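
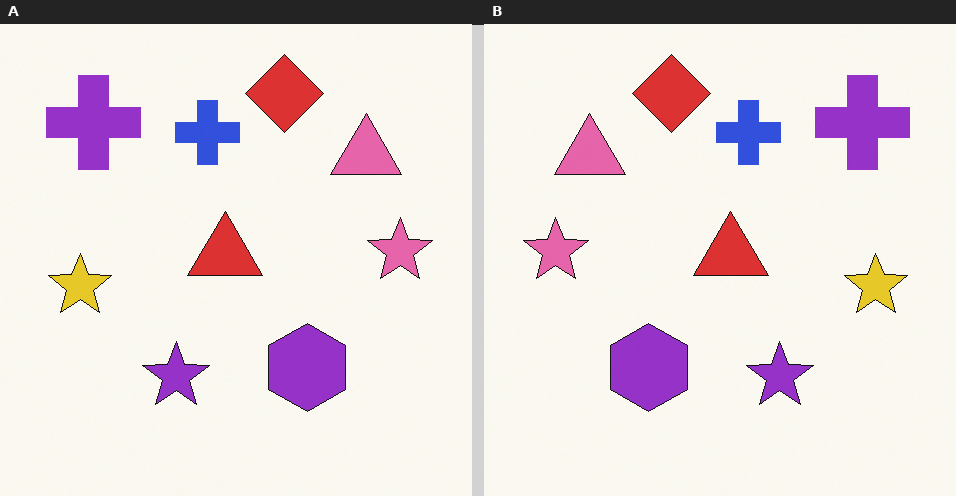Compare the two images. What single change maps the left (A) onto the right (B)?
It was flipped horizontally (left ↔ right).

The pink star is in the right of the left (A) image and the left of the right (B) — shapes on opposite sides of the vertical midline have swapped in a mirror flip.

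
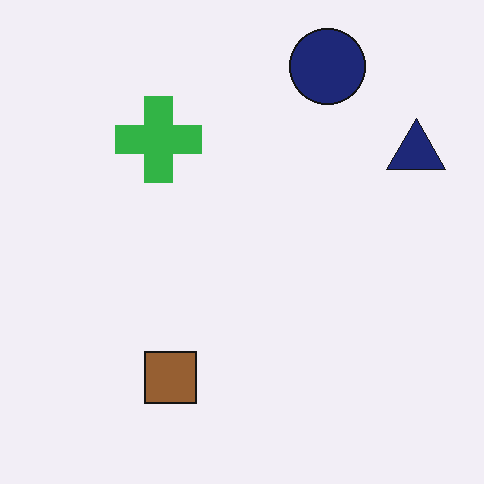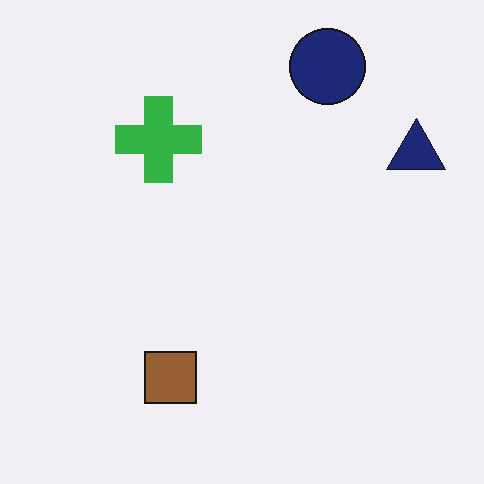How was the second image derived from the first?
The second image is the first JPEG-compressed with visible artifacts.

Blocky 8×8 compression artifacts appear around shape edges and the flat background shows ringing — characteristic JPEG degradation.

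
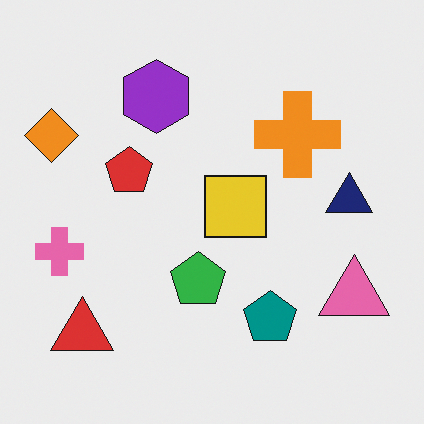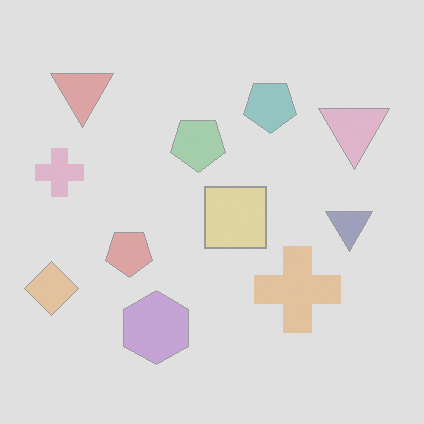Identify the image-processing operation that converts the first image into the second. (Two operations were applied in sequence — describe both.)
The image was flipped vertically (top ↔ bottom), then washed out (contrast reduced).

The red triangle is in the bottom-left of the first image and the top-left of the second — shapes on opposite sides of the horizontal midline have swapped in a mirror flip. Tones are pushed toward mid-grey across the whole image — a global contrast change.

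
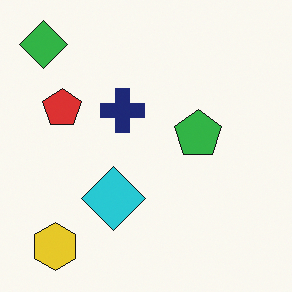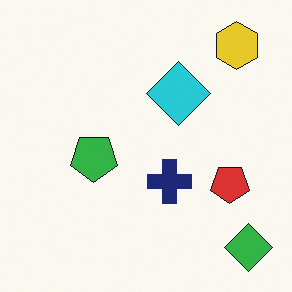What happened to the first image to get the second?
Rotated 180°.

The green diamond sits in the top-left of the first image and the bottom-right of the second — consistent with a whole-image 180° rotation.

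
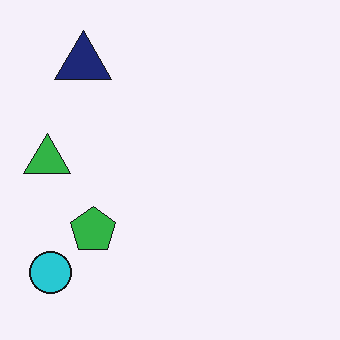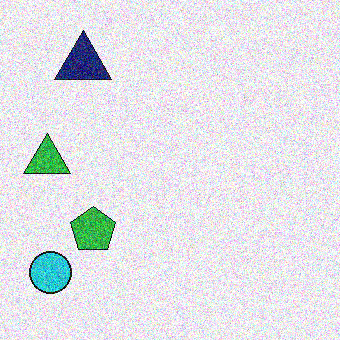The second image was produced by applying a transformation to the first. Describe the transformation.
It was degraded with strong gaussian noise.

Random speckle covers the whole image, including the flat background.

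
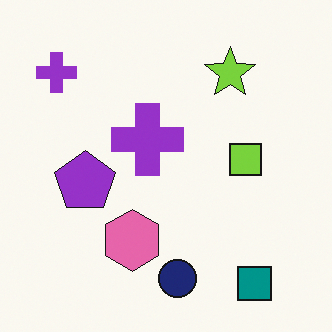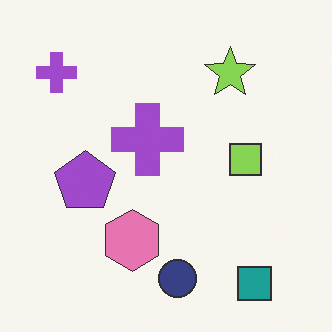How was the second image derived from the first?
It was given slightly reduced contrast.

Tones are pushed toward mid-grey across the whole image — a global contrast change.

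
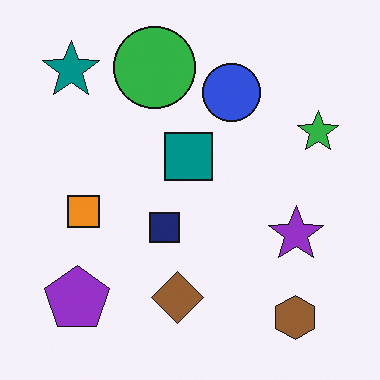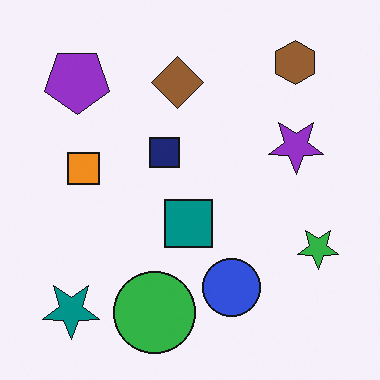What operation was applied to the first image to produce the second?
Flipped vertically (top ↔ bottom).

The brown hexagon is in the bottom-right of the first image and the top-right of the second — shapes on opposite sides of the horizontal midline have swapped in a mirror flip.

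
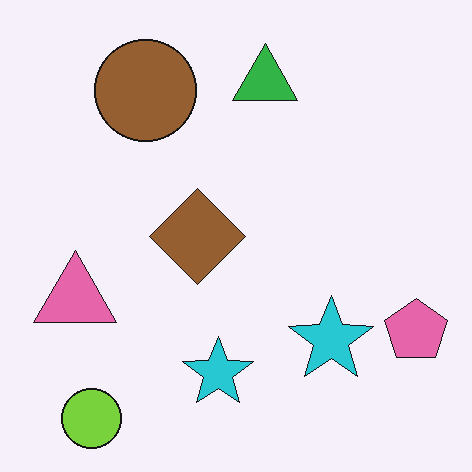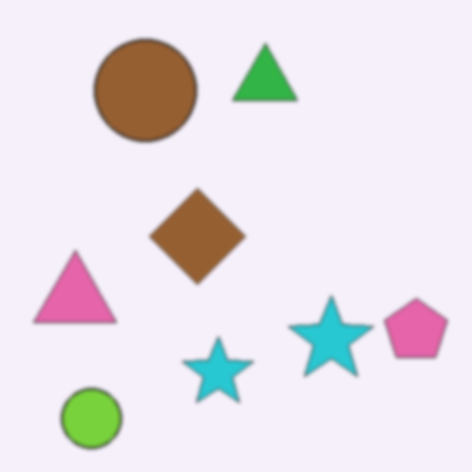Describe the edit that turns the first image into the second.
It was slightly softened.

Shape edges and outlines are uniformly softened across the whole image.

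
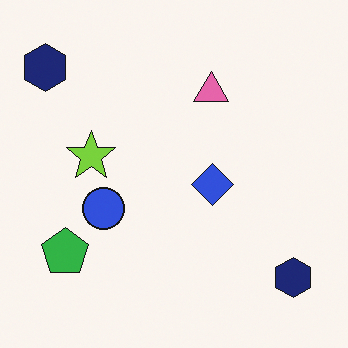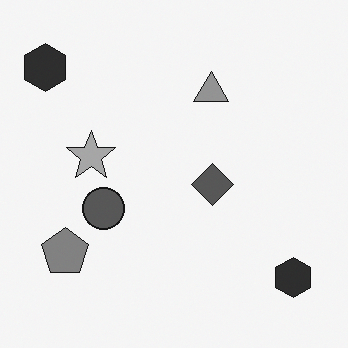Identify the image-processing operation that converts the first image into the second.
Converted to grayscale.

All color is removed — every shape is now a shade of grey.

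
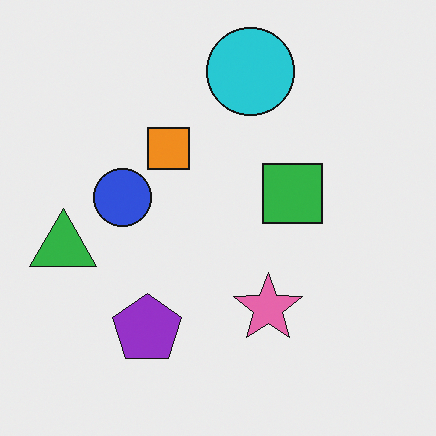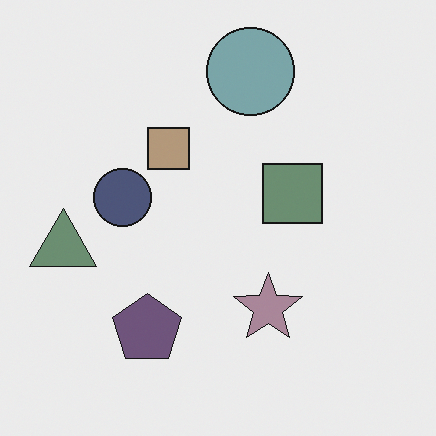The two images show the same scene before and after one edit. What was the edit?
It was heavily desaturated.

All colors are more muted and greyish — a global saturation change.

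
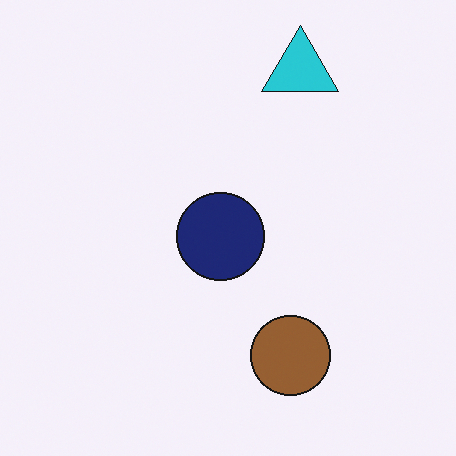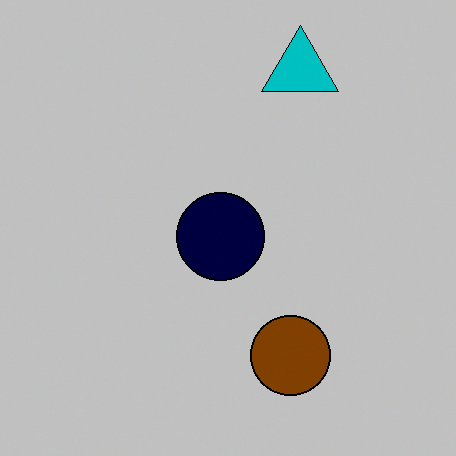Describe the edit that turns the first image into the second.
This is the original image heavily posterized to just a handful of flat colors.

Each flat color has snapped to a coarser quantized level — most visibly, the near-white background has dropped to a flat grey.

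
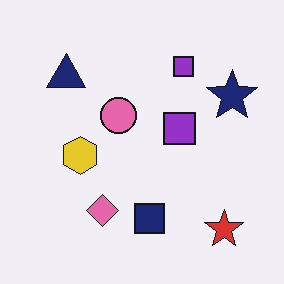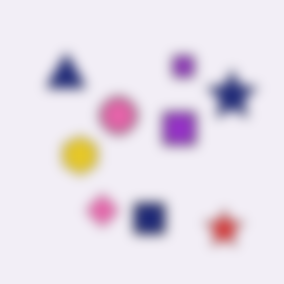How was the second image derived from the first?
It was strongly gaussian-blurred.

Shape edges and outlines are uniformly softened across the whole image.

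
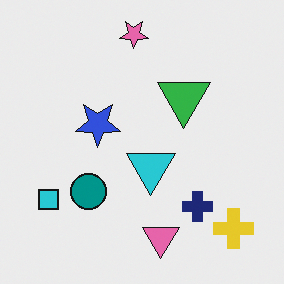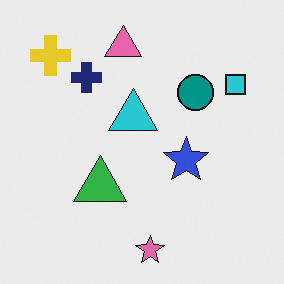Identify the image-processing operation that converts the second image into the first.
The image was rotated 180°.

The yellow cross sits in the top-left of the second image and the bottom-right of the first — consistent with a whole-image 180° rotation.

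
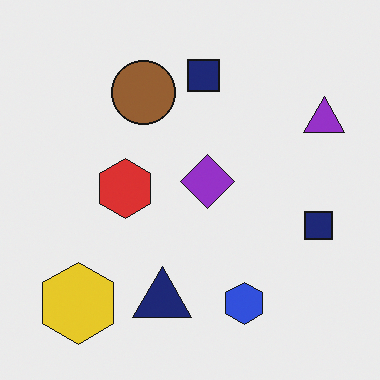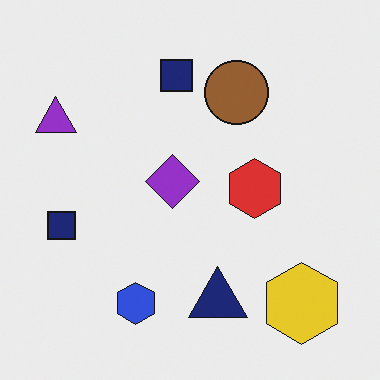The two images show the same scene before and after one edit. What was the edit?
The image was flipped horizontally (left ↔ right).

The purple triangle is in the top-right of the first image and the top-left of the second — shapes on opposite sides of the vertical midline have swapped in a mirror flip.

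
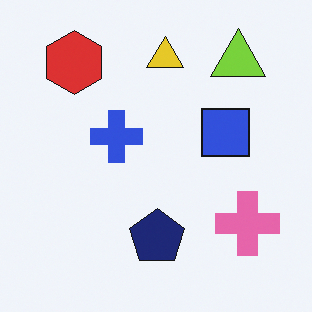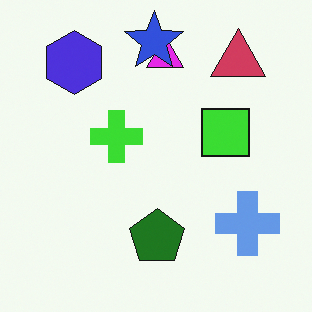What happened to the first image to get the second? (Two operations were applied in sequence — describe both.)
The image was hue-shifted by a large amount, then overlaid with an additional blue star.

Every shape's color has rotated by the same amount around the hue wheel — a uniform hue shift. A blue star appears in the second image that is absent from the first.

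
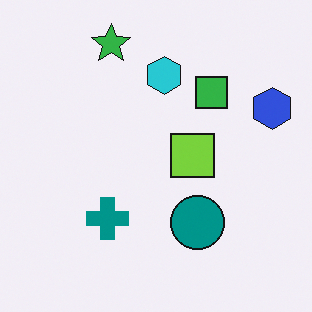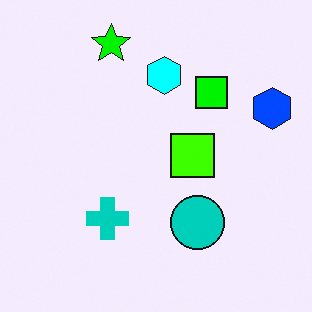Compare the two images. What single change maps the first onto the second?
Made much more vivid (saturation change).

All colors are more vivid — a global saturation change.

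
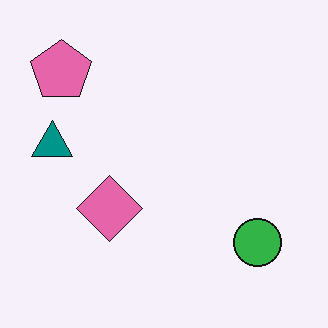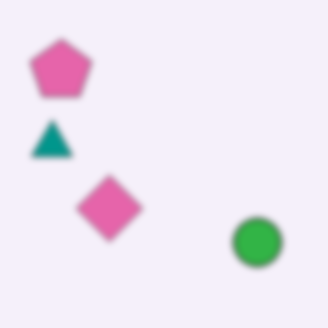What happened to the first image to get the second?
Noticeably gaussian-blurred.

Shape edges and outlines are uniformly softened across the whole image.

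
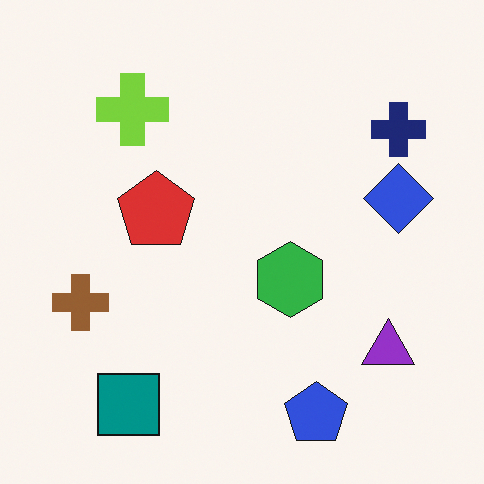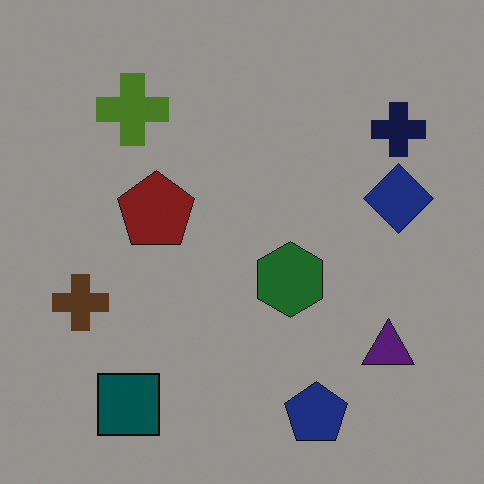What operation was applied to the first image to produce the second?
The transformation is: noticeably darkened.

Every pixel — background and shapes alike — is uniformly darkened.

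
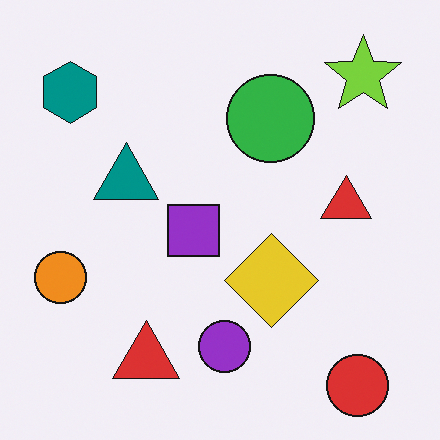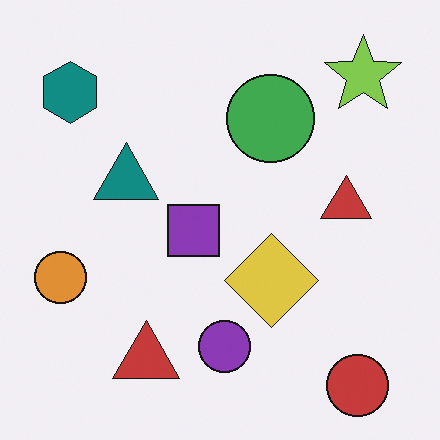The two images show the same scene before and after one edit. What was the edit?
The transformation is: slightly desaturated.

All colors are more muted and greyish — a global saturation change.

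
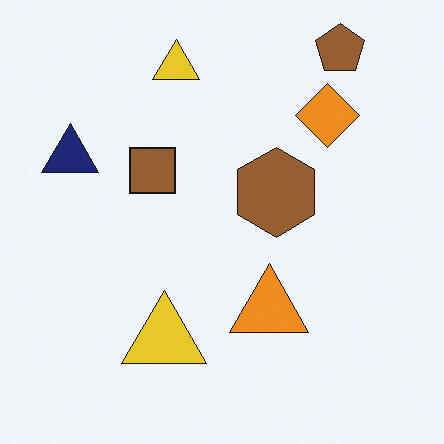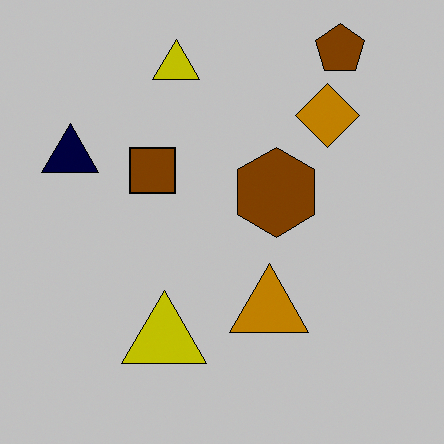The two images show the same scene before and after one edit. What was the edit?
The image was heavily posterized to just a handful of flat colors.

Each flat color has snapped to a coarser quantized level — most visibly, the near-white background has dropped to a flat grey.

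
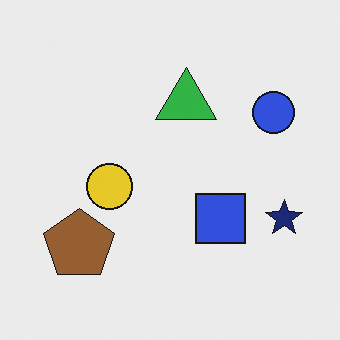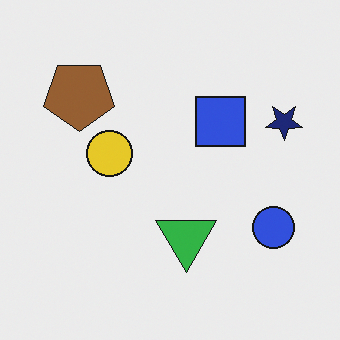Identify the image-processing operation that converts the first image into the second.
The image was flipped vertically (top ↔ bottom).

The brown pentagon is in the bottom-left of the first image and the top-left of the second — shapes on opposite sides of the horizontal midline have swapped in a mirror flip.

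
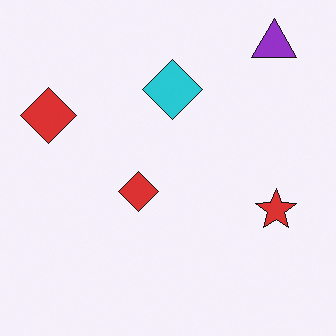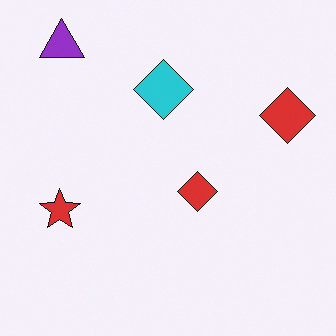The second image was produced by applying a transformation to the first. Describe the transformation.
The second image is the first flipped horizontally (left ↔ right).

The red star is in the right of the first image and the left of the second — shapes on opposite sides of the vertical midline have swapped in a mirror flip.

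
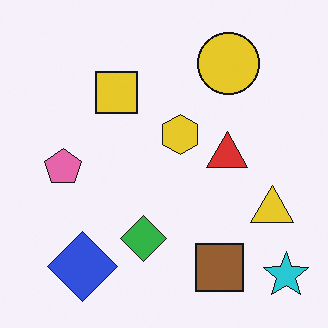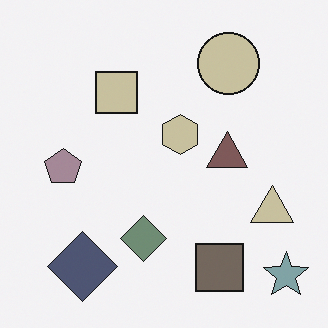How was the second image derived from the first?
The transformation is: heavily desaturated.

All colors are more muted and greyish — a global saturation change.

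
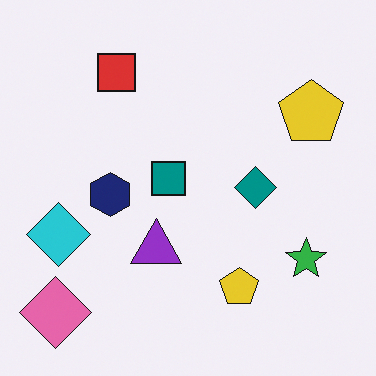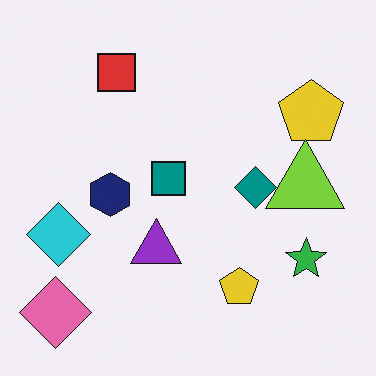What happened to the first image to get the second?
This is the original image overlaid with an additional lime triangle.

A lime triangle appears in the second image that is absent from the first.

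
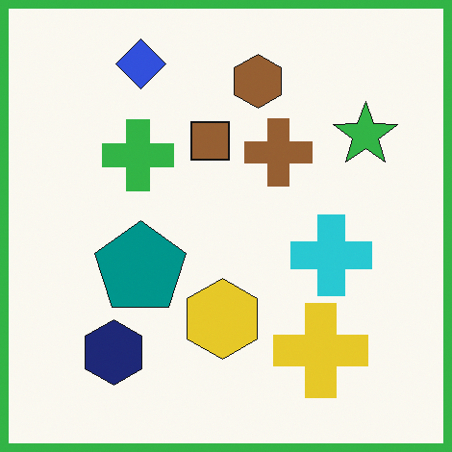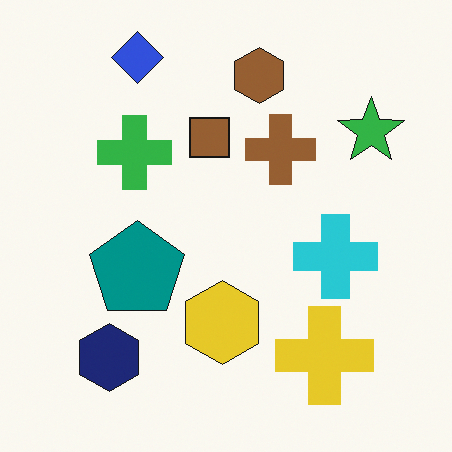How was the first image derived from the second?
It was framed with a green border.

A solid green frame runs around the edge of the first image, with the content slightly shrunk inside it.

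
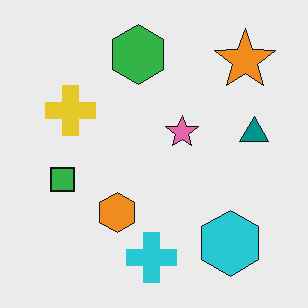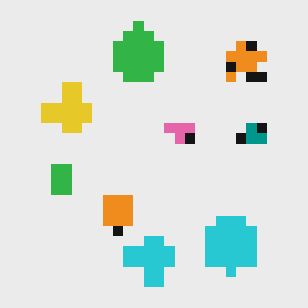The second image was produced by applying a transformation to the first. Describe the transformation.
It was coarsely pixelated.

Shapes are reduced to large square blocks; fine edges and outlines are lost — a downscale-then-upscale (mosaic) effect.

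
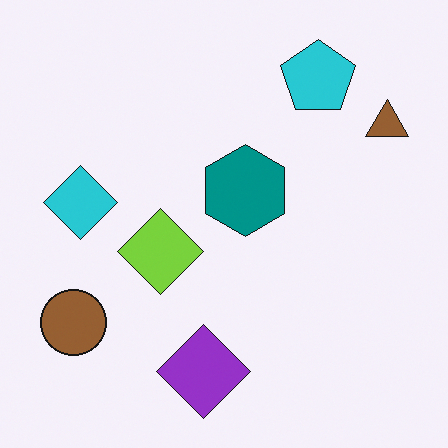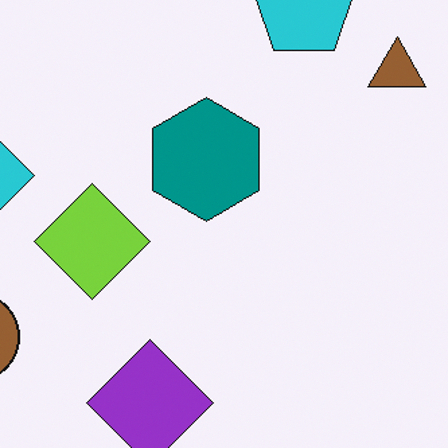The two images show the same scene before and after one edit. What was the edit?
Cropped to a modestly smaller region and rescaled.

The visible shapes are larger and the field of view is narrower; shapes near the original edges may be partly or wholly outside the frame — a crop-and-rescale.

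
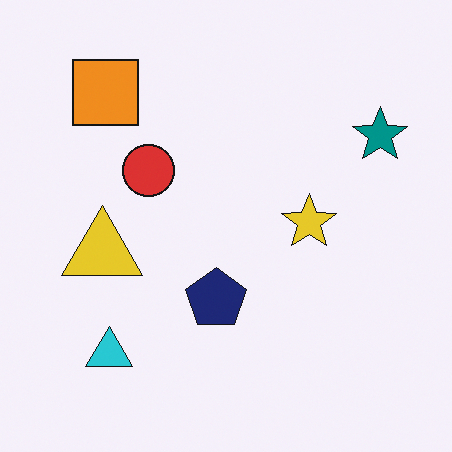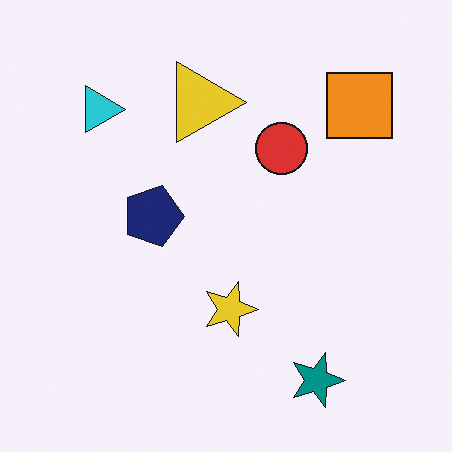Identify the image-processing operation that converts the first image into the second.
The transformation is: rotated 90° clockwise.

The orange square sits in the top-left of the first image and the top-right of the second — consistent with a whole-image 90° clockwise rotation.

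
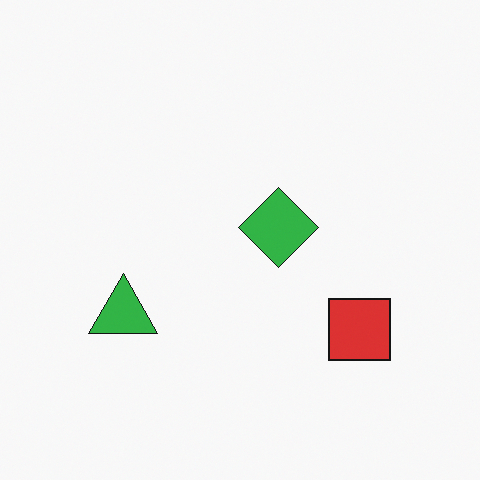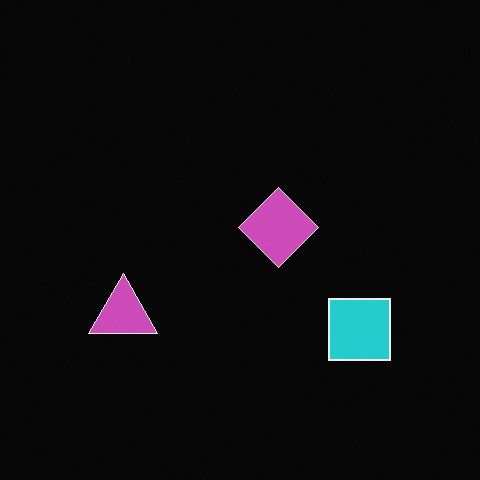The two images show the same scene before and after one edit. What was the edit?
This is the original image color-inverted (negative).

The light background has become dark and every shape's color is its complement — a photographic negative.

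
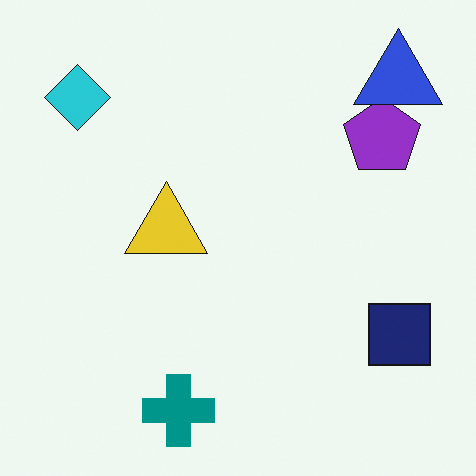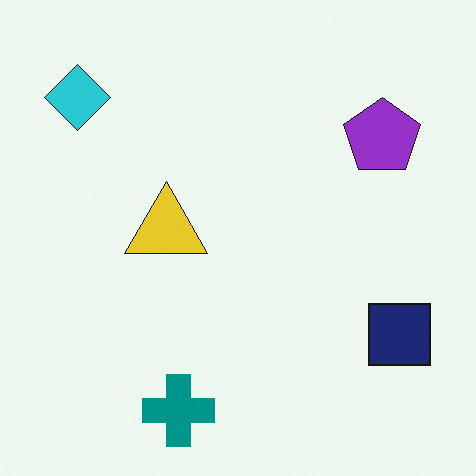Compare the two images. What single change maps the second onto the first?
The image was overlaid with an additional blue triangle.

A blue triangle appears in the first image that is absent from the second.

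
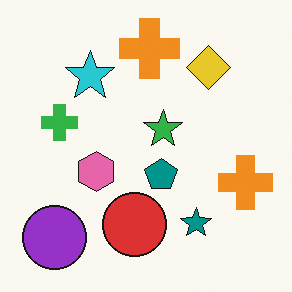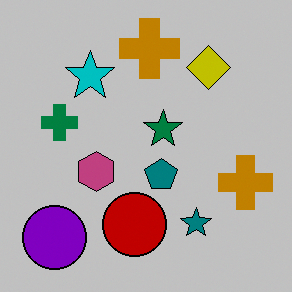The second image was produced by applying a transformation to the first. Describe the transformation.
It was heavily posterized to just a handful of flat colors.

Each flat color has snapped to a coarser quantized level — most visibly, the near-white background has dropped to a flat grey.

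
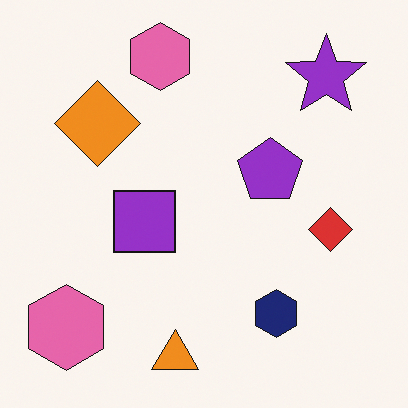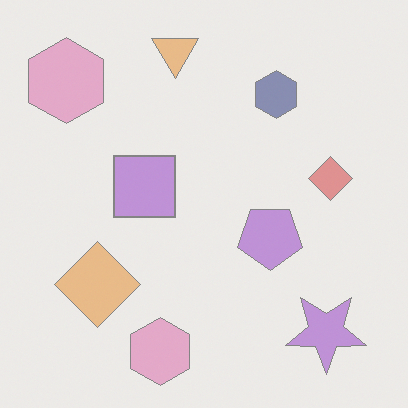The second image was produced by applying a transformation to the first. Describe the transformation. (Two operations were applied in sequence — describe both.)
Flipped vertically (top ↔ bottom), then given much lower contrast.

The orange triangle is in the bottom of the first image and the top of the second — shapes on opposite sides of the horizontal midline have swapped in a mirror flip. Tones are pushed toward mid-grey across the whole image — a global contrast change.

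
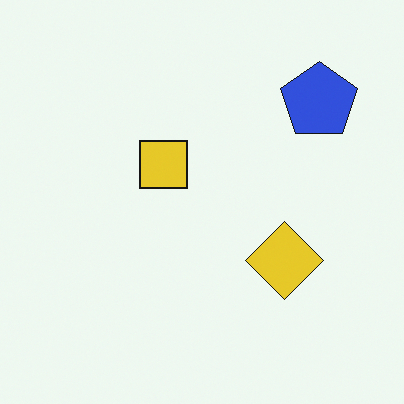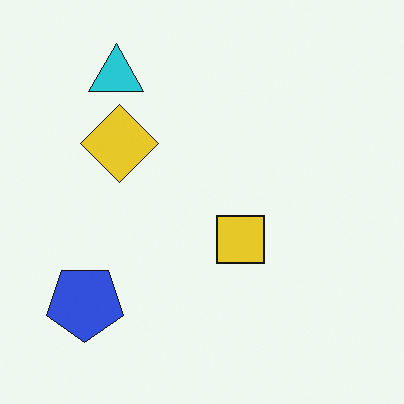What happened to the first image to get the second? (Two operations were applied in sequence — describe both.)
It was rotated 180°, then overlaid with an additional cyan triangle.

The blue pentagon sits in the top-right of the first image and the bottom-left of the second — consistent with a whole-image 180° rotation. A cyan triangle appears in the second image that is absent from the first.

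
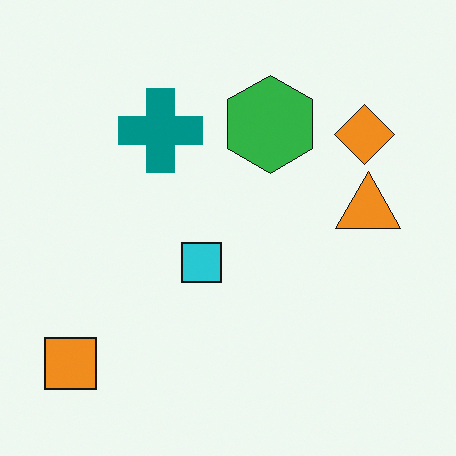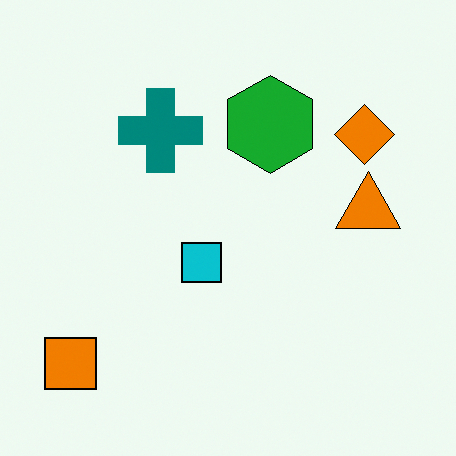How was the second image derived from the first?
The second image is the first given slightly increased contrast.

Tones are pushed away from mid-grey across the whole image — a global contrast change.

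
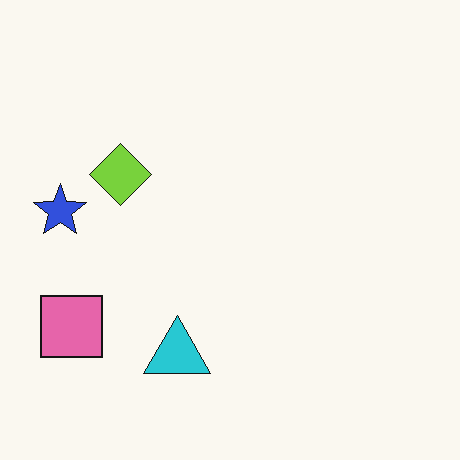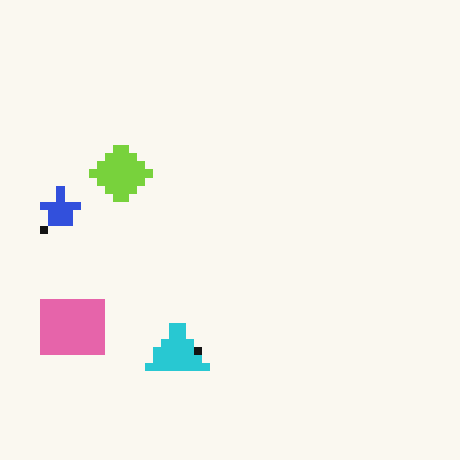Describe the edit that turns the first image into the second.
The image was moderately pixelated.

Shapes are reduced to large square blocks; fine edges and outlines are lost — a downscale-then-upscale (mosaic) effect.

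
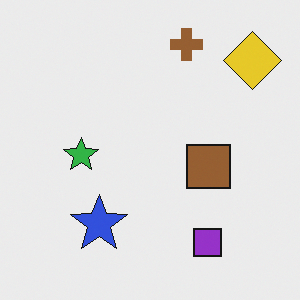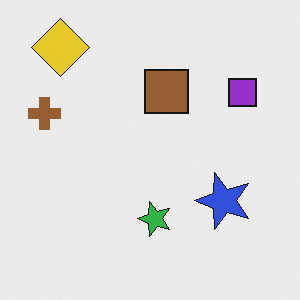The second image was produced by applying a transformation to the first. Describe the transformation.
This is the original image rotated 90° counter-clockwise.

The yellow diamond sits in the top-right of the first image and the top-left of the second — consistent with a whole-image 90° counter-clockwise rotation.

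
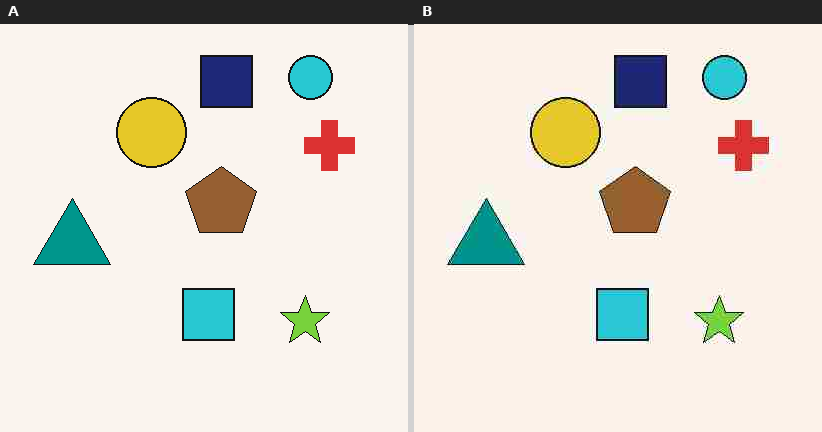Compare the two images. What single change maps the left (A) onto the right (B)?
It was degraded with heavy JPEG compression.

Blocky 8×8 compression artifacts appear around shape edges and the flat background shows ringing — characteristic JPEG degradation.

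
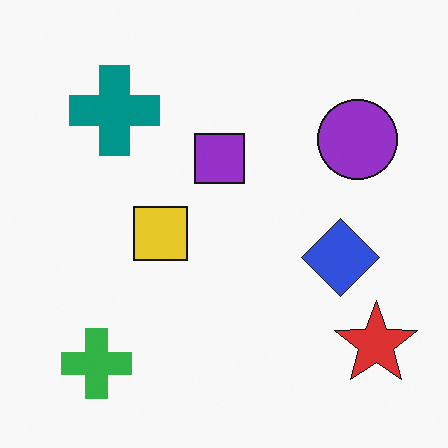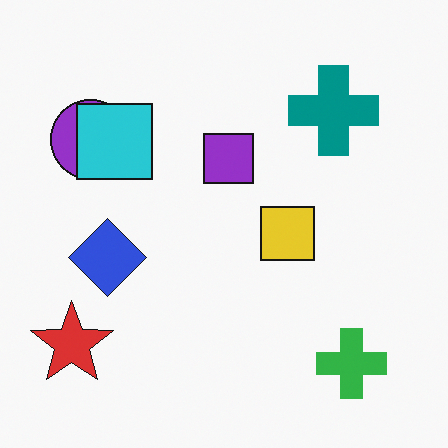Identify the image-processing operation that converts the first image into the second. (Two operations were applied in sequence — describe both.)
Flipped horizontally (left ↔ right), then overlaid with an additional cyan square.

The red star is in the bottom-right of the first image and the bottom-left of the second — shapes on opposite sides of the vertical midline have swapped in a mirror flip. A cyan square appears in the second image that is absent from the first.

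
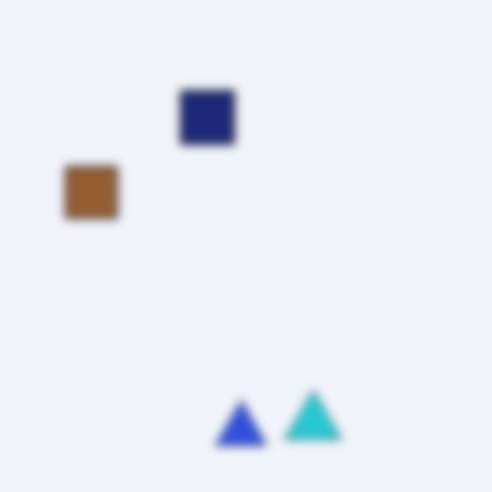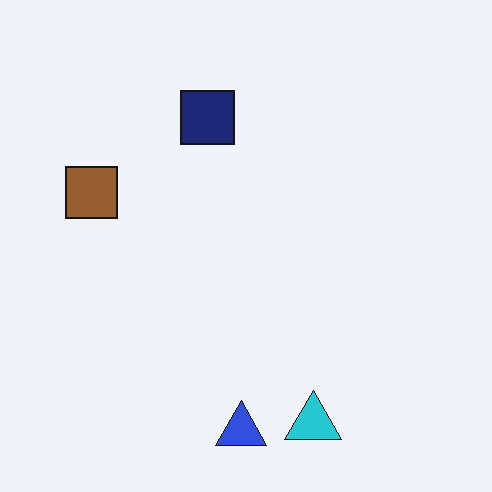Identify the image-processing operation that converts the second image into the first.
This is the original image noticeably gaussian-blurred.

Shape edges and outlines are uniformly softened across the whole image.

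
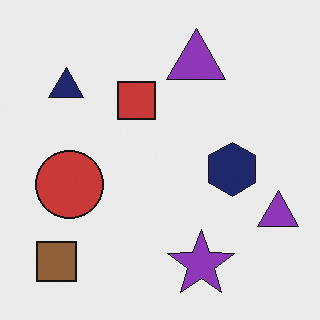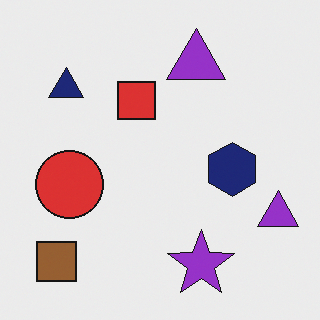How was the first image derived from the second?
This is the original image slightly desaturated.

All colors are more muted and greyish — a global saturation change.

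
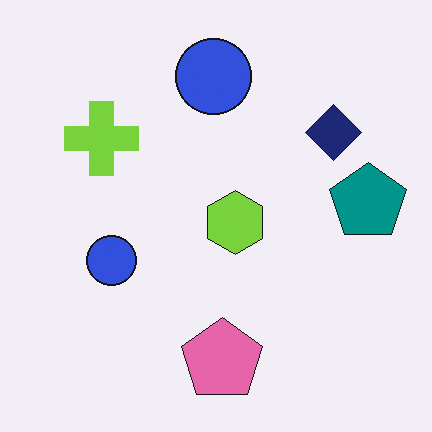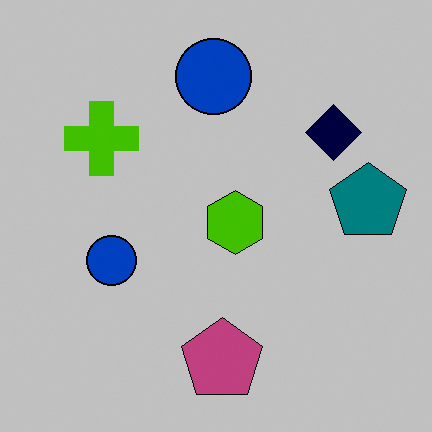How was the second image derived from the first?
The transformation is: heavily posterized to just a handful of flat colors.

Each flat color has snapped to a coarser quantized level — most visibly, the near-white background has dropped to a flat grey.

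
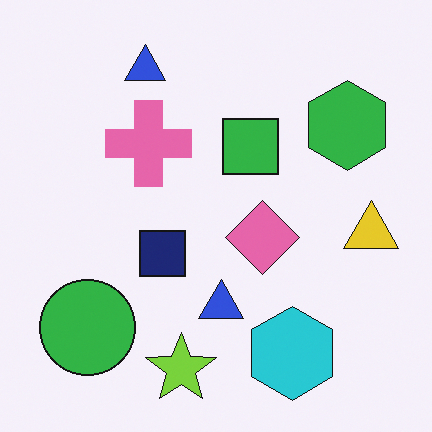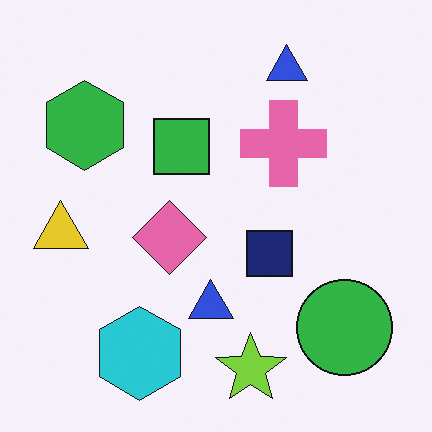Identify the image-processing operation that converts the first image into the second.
Flipped horizontally (left ↔ right).

The yellow triangle is in the right of the first image and the left of the second — shapes on opposite sides of the vertical midline have swapped in a mirror flip.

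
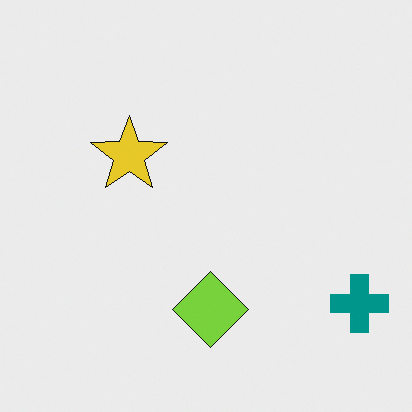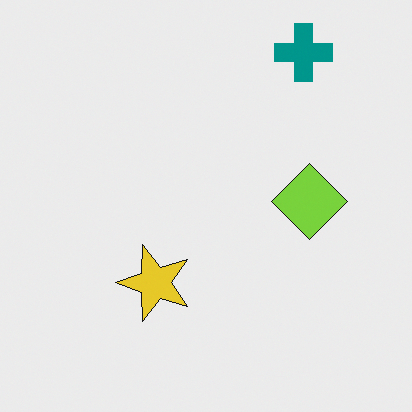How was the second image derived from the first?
The transformation is: rotated 90° counter-clockwise.

The teal cross sits in the bottom-right of the first image and the top-right of the second — consistent with a whole-image 90° counter-clockwise rotation.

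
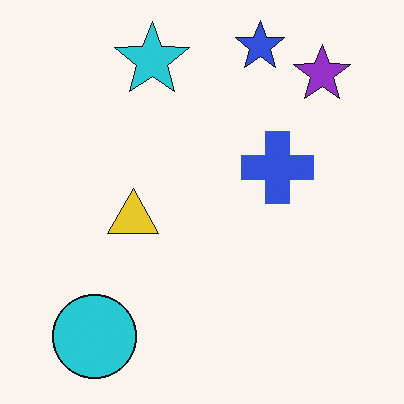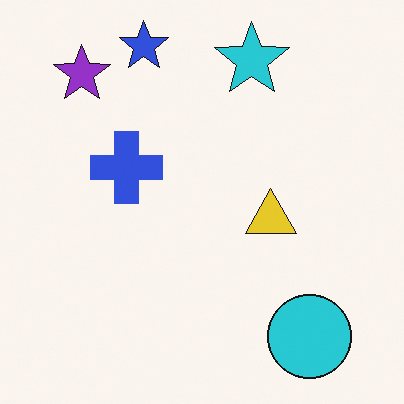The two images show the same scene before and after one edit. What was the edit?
This is the original image flipped horizontally (left ↔ right).

The purple star is in the top-right of the first image and the top-left of the second — shapes on opposite sides of the vertical midline have swapped in a mirror flip.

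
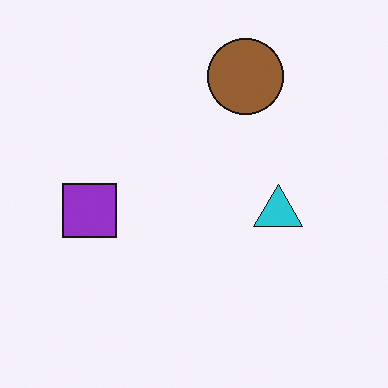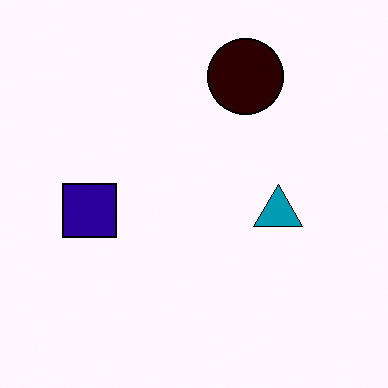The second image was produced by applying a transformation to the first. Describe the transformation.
This is the original image boosted in contrast.

Tones are pushed away from mid-grey across the whole image — a global contrast change.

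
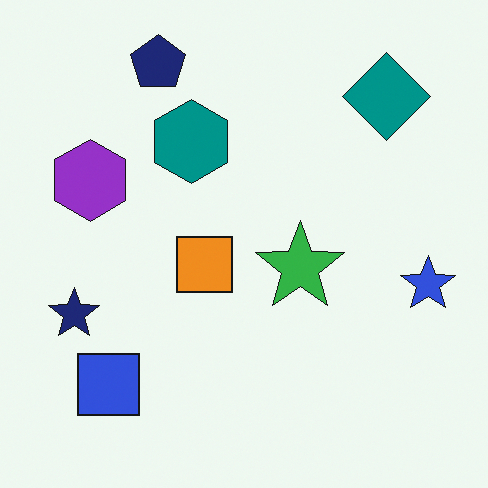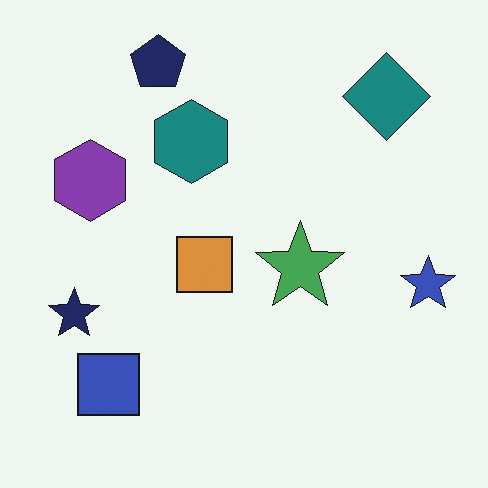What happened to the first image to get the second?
The image was slightly desaturated.

All colors are more muted and greyish — a global saturation change.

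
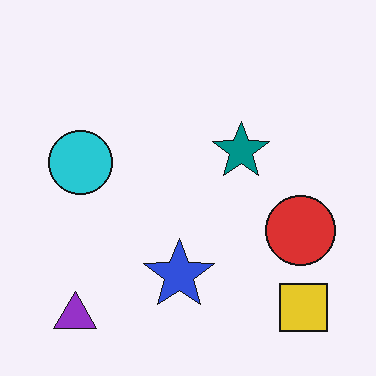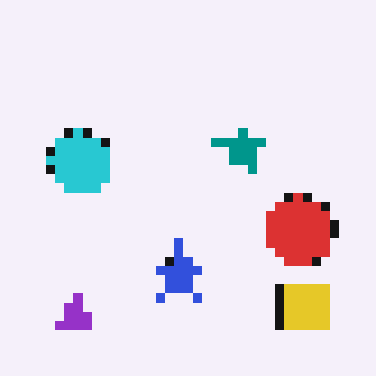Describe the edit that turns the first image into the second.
The second image is the first coarsely pixelated.

Shapes are reduced to large square blocks; fine edges and outlines are lost — a downscale-then-upscale (mosaic) effect.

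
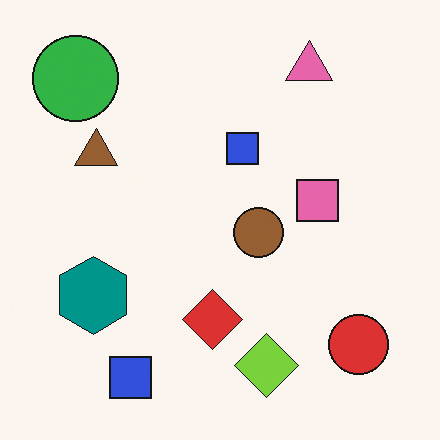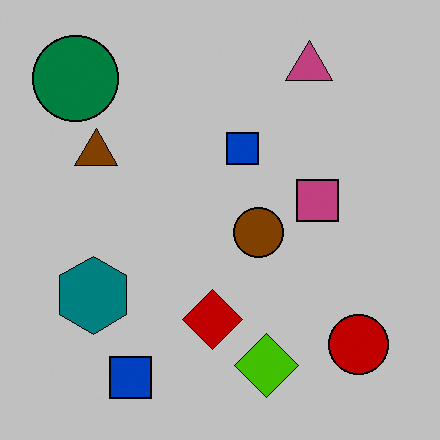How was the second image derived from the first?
It was heavily posterized to just a handful of flat colors.

Each flat color has snapped to a coarser quantized level — most visibly, the near-white background has dropped to a flat grey.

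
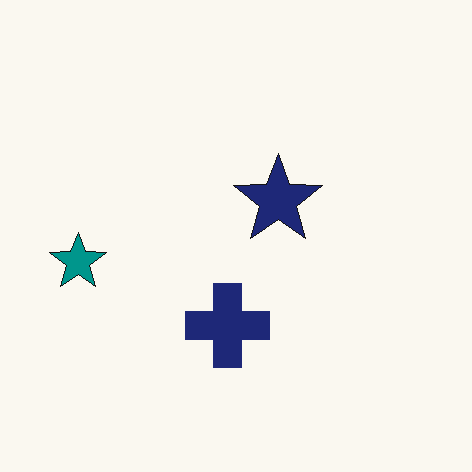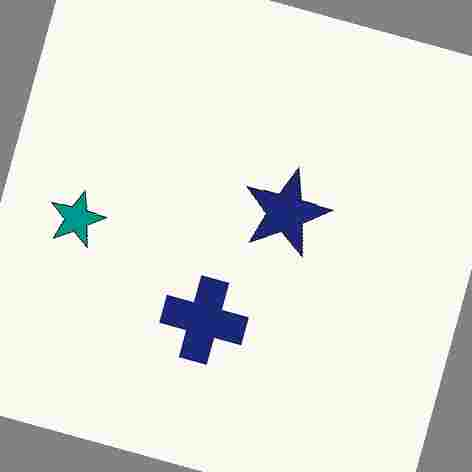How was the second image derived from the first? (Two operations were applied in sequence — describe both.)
Rotated clockwise by a moderate amount, then heavily JPEG-compressed with obvious blocking artifacts.

Every shape is tilted by the same angle and the image corners show triangular fill wedges — a whole-image rotation by a non-right angle. Blocky 8×8 compression artifacts appear around shape edges and the flat background shows ringing — characteristic JPEG degradation.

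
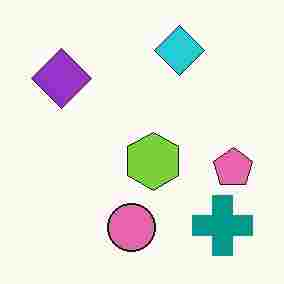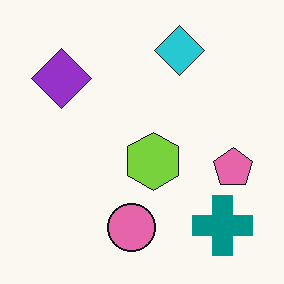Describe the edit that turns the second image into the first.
It was heavily JPEG-compressed with obvious blocking artifacts.

Blocky 8×8 compression artifacts appear around shape edges and the flat background shows ringing — characteristic JPEG degradation.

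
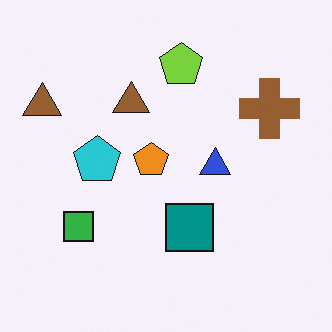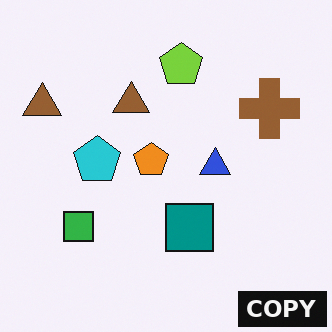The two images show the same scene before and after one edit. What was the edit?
This is the original image watermarked with the text "COPY" in the lower-right corner.

A dark label reading "COPY" appears in the lower-right corner.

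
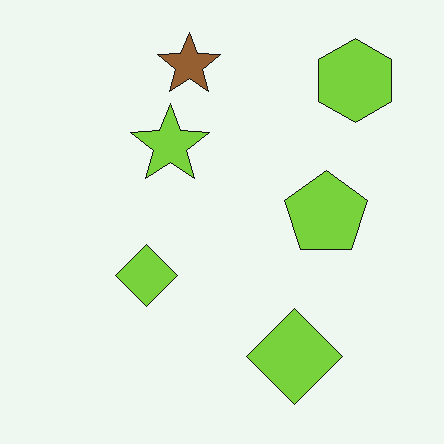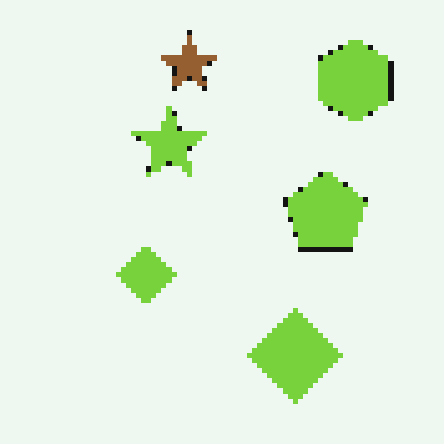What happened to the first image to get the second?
The second image is the first lightly pixelated (a mild mosaic effect).

Shapes are reduced to large square blocks; fine edges and outlines are lost — a downscale-then-upscale (mosaic) effect.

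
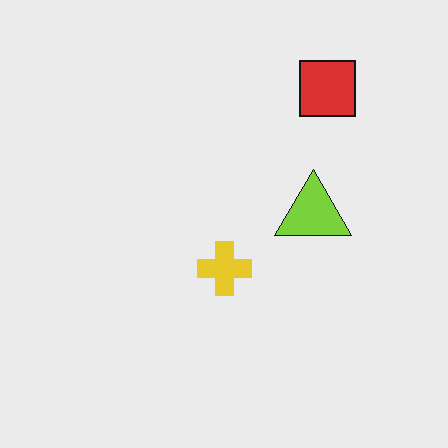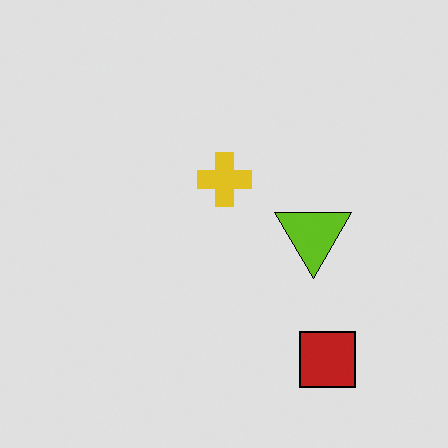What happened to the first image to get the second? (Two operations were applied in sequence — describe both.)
Flipped vertically (top ↔ bottom), then moderately posterized.

The red square is in the top-right of the first image and the bottom-right of the second — shapes on opposite sides of the horizontal midline have swapped in a mirror flip. Each flat color has snapped to a coarser quantized level — most visibly, the near-white background has dropped to a flat grey.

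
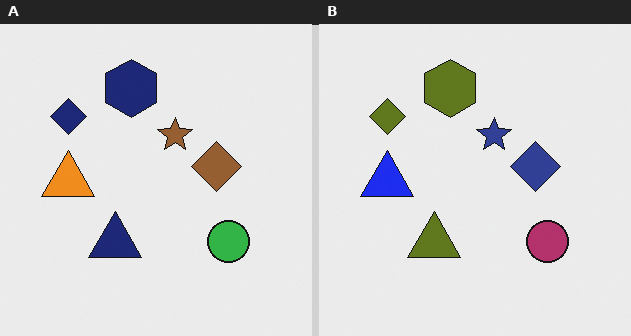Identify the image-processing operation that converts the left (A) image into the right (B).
The right (B) image is the left (A) hue-shifted through roughly half the color wheel.

Every shape's color has rotated by the same amount around the hue wheel — a uniform hue shift.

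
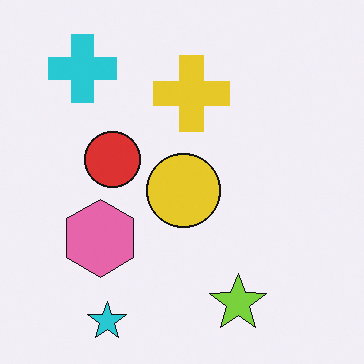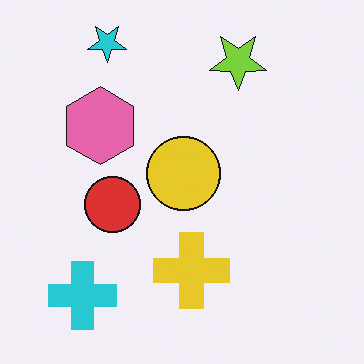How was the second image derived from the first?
The image was flipped vertically (top ↔ bottom).

The cyan star is in the bottom-left of the first image and the top-left of the second — shapes on opposite sides of the horizontal midline have swapped in a mirror flip.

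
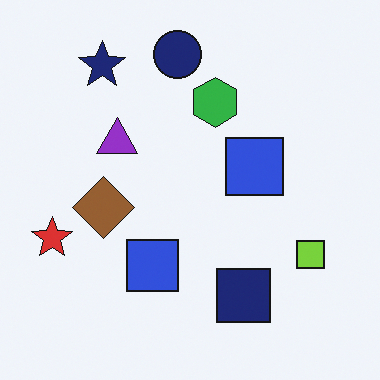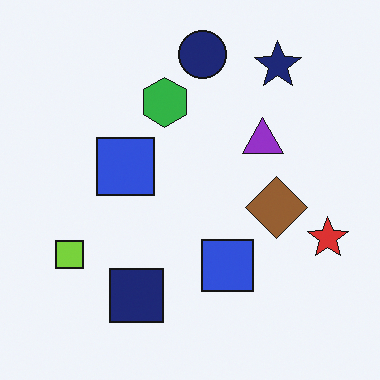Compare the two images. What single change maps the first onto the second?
This is the original image flipped horizontally (left ↔ right).

The red star is in the left of the first image and the right of the second — shapes on opposite sides of the vertical midline have swapped in a mirror flip.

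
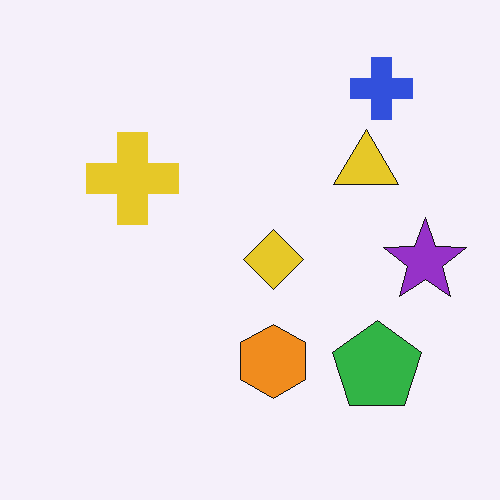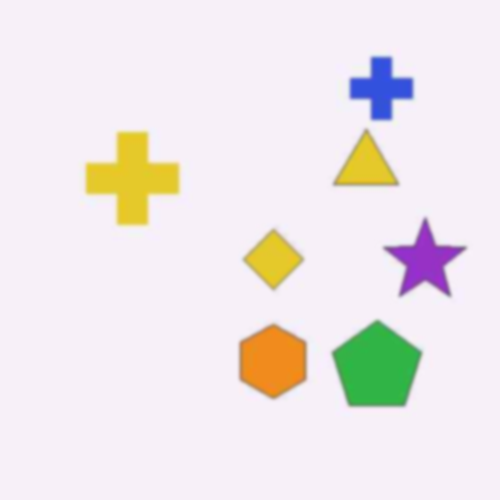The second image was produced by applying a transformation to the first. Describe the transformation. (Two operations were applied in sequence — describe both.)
The second image is the first given moderate JPEG compression, then lightly blurred.

Blocky 8×8 compression artifacts appear around shape edges and the flat background shows ringing — characteristic JPEG degradation. Shape edges and outlines are uniformly softened across the whole image.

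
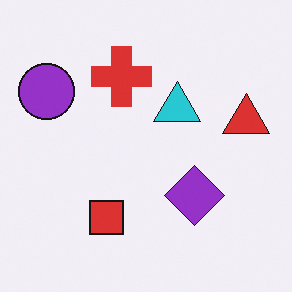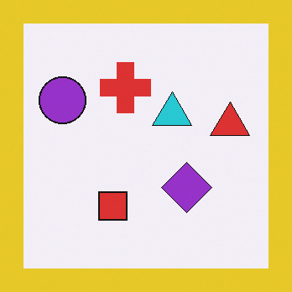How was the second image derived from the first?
The transformation is: framed with a yellow border.

A solid yellow frame runs around the edge of the second image, with the content slightly shrunk inside it.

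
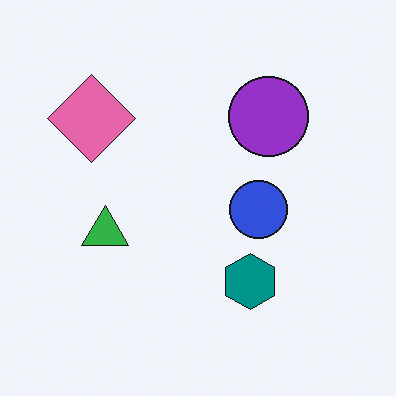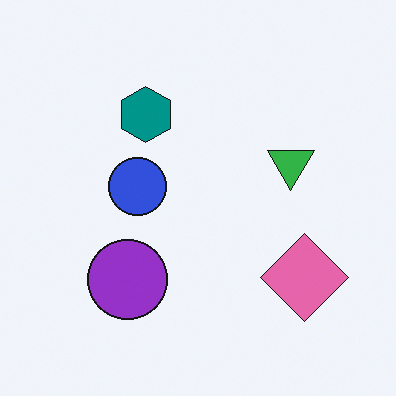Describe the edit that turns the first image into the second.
The image was rotated 180°.

The pink diamond sits in the top-left of the first image and the bottom-right of the second — consistent with a whole-image 180° rotation.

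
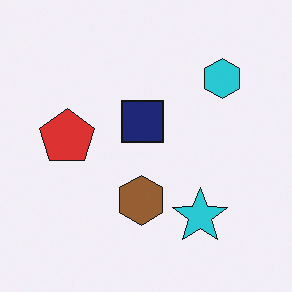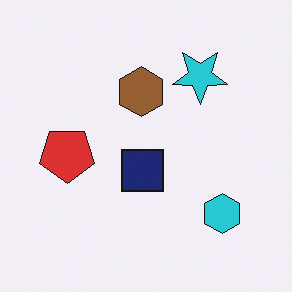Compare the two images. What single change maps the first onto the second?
It was flipped vertically (top ↔ bottom).

The cyan star is in the bottom-right of the first image and the top-right of the second — shapes on opposite sides of the horizontal midline have swapped in a mirror flip.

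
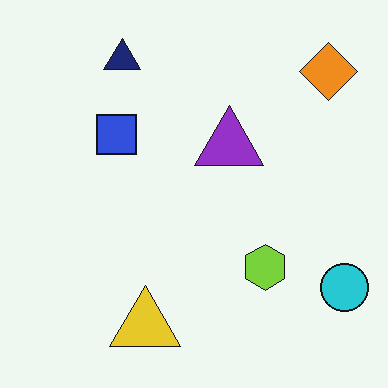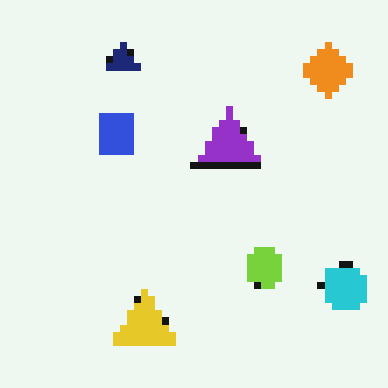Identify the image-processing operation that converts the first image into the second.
It was moderately pixelated.

Shapes are reduced to large square blocks; fine edges and outlines are lost — a downscale-then-upscale (mosaic) effect.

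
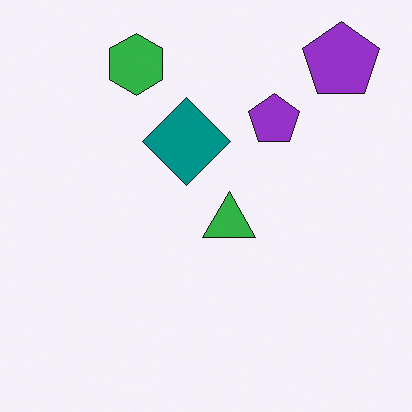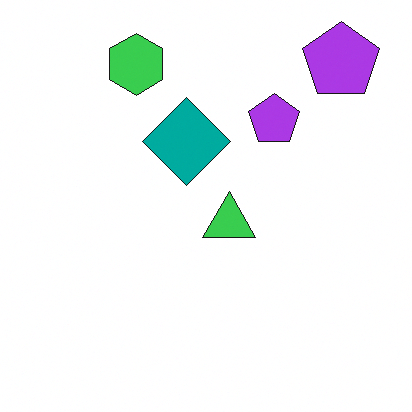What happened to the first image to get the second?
Slightly brightened.

Every pixel — background and shapes alike — is uniformly brightened.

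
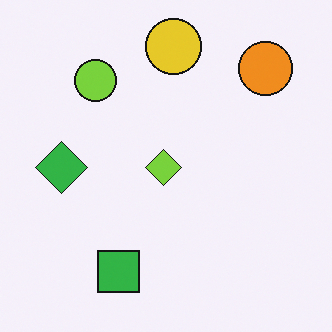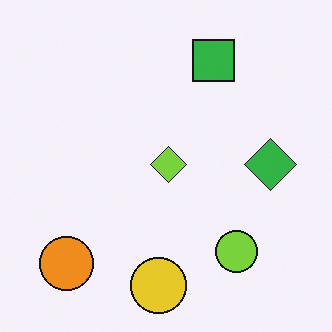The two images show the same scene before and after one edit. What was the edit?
This is the original image rotated 180°.

The orange circle sits in the top-right of the first image and the bottom-left of the second — consistent with a whole-image 180° rotation.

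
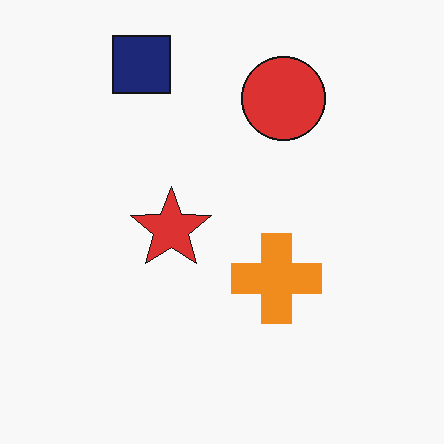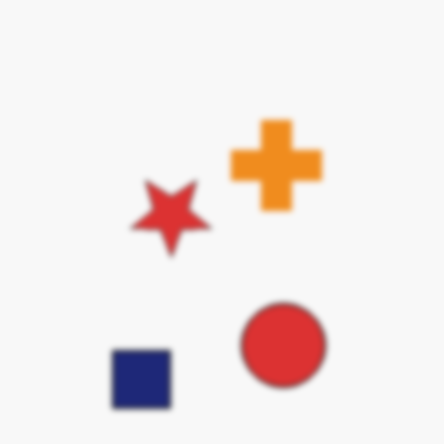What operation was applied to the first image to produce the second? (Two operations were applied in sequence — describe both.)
Flipped vertically (top ↔ bottom), then noticeably gaussian-blurred.

The navy square is in the top-left of the first image and the bottom-left of the second — shapes on opposite sides of the horizontal midline have swapped in a mirror flip. Shape edges and outlines are uniformly softened across the whole image.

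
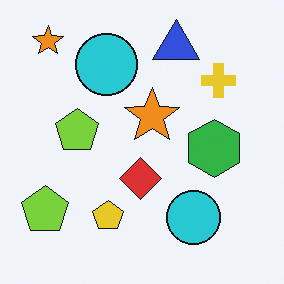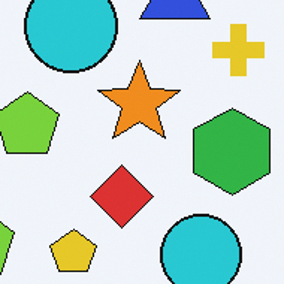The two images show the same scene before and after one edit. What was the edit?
This is the original image cropped slightly and scaled back up.

The visible shapes are larger and the field of view is narrower; shapes near the original edges may be partly or wholly outside the frame — a crop-and-rescale.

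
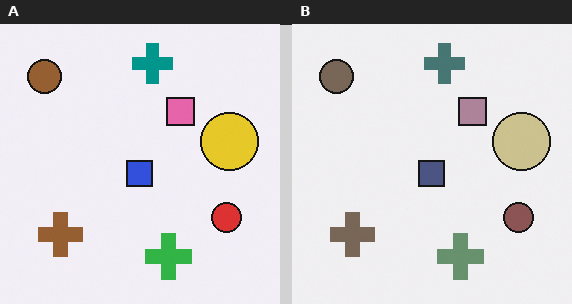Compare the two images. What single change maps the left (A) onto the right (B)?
The image was heavily desaturated.

All colors are more muted and greyish — a global saturation change.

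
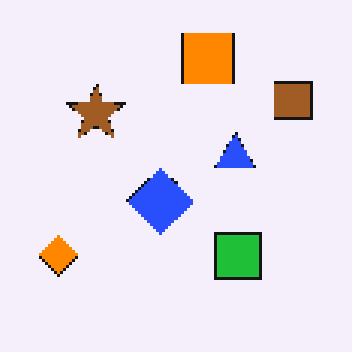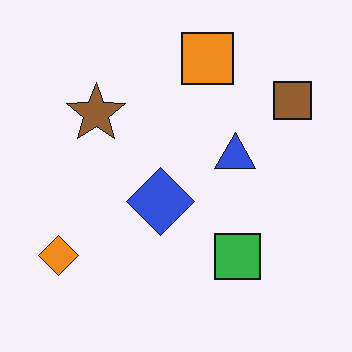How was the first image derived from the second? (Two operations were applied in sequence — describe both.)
The transformation is: slightly oversaturated, then lightly pixelated (a mild mosaic effect).

All colors are more vivid — a global saturation change. Shapes are reduced to large square blocks; fine edges and outlines are lost — a downscale-then-upscale (mosaic) effect.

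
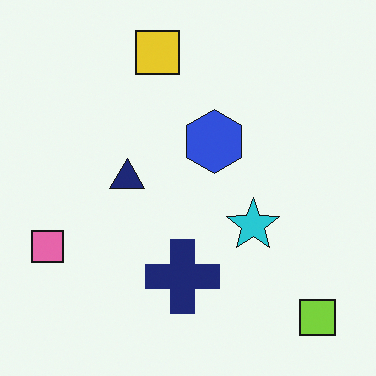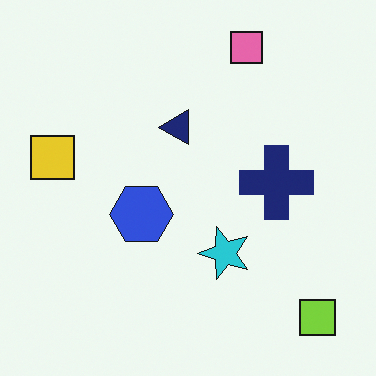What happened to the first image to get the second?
The second image is the first transposed (reflected across the top-left ↔ bottom-right diagonal).

Shapes have swapped their row and column positions — what was in the top-right is now in the bottom-left — a diagonal reflection.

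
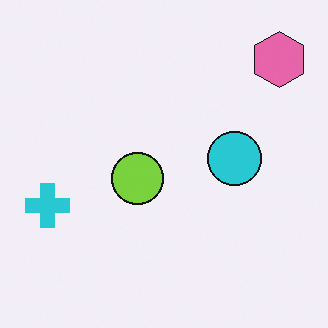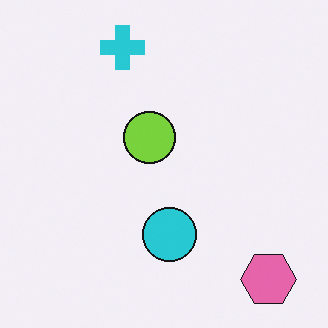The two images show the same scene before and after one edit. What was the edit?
The transformation is: rotated 90° clockwise.

The pink hexagon sits in the top-right of the first image and the bottom-right of the second — consistent with a whole-image 90° clockwise rotation.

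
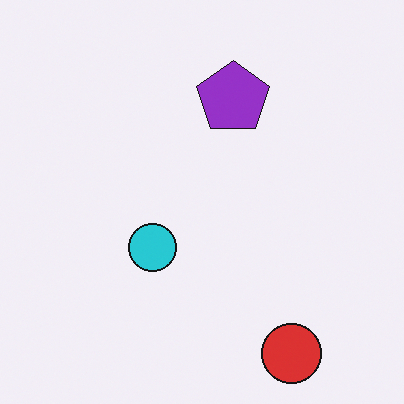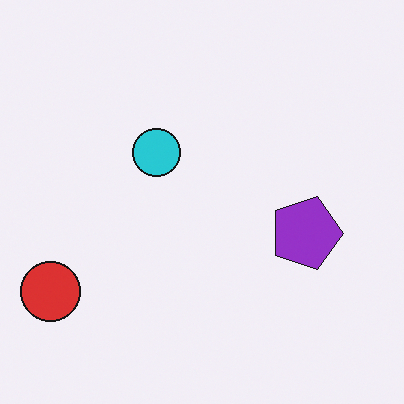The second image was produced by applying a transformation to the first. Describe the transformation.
The transformation is: rotated 90° clockwise.

The red circle sits in the bottom-right of the first image and the bottom-left of the second — consistent with a whole-image 90° clockwise rotation.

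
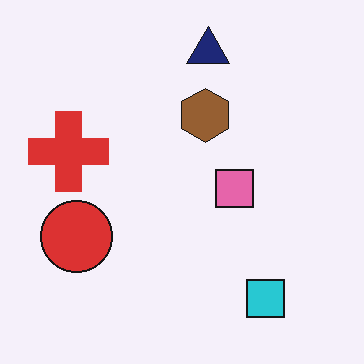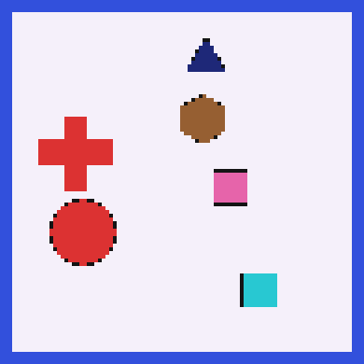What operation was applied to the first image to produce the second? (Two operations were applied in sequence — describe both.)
The image was mildly pixelated, then framed with a blue border.

Shapes are reduced to large square blocks; fine edges and outlines are lost — a downscale-then-upscale (mosaic) effect. A solid blue frame runs around the edge of the second image, with the content slightly shrunk inside it.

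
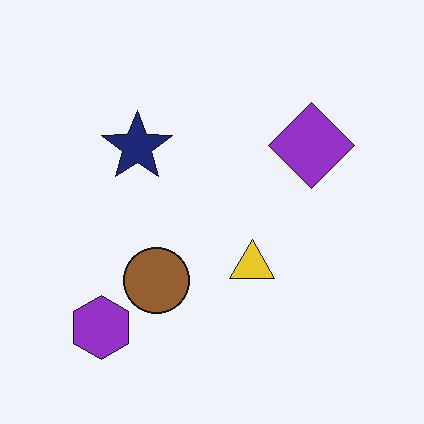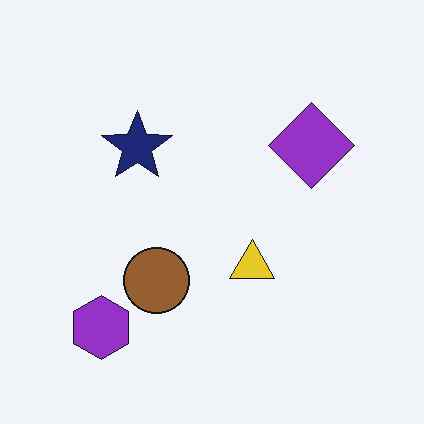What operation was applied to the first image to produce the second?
The image was given moderate JPEG compression.

Blocky 8×8 compression artifacts appear around shape edges and the flat background shows ringing — characteristic JPEG degradation.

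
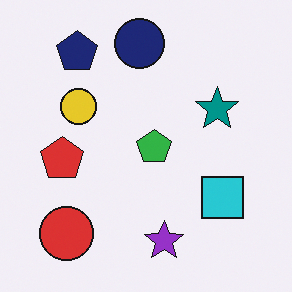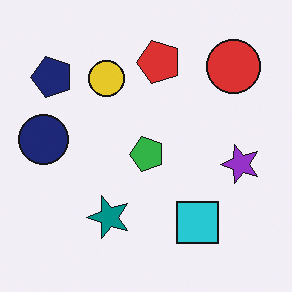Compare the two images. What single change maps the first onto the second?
It was transposed (reflected across the top-left ↔ bottom-right diagonal).

Shapes have swapped their row and column positions — what was in the top-right is now in the bottom-left — a diagonal reflection.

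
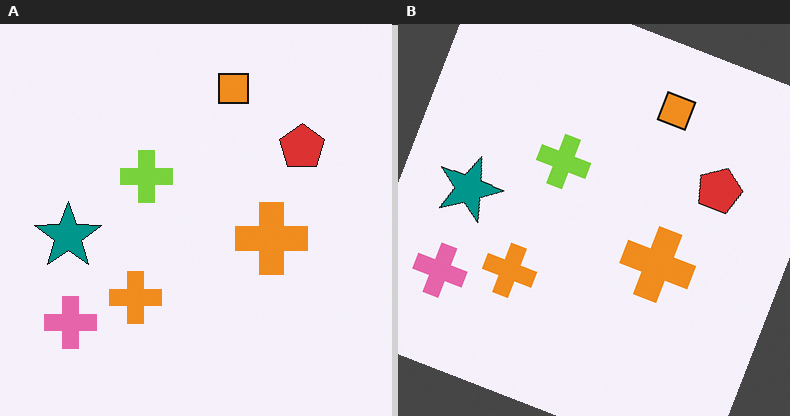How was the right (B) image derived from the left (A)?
The image was rotated clockwise by a clearly visible amount.

Every shape is tilted by the same angle and the image corners show triangular fill wedges — a whole-image rotation by a non-right angle.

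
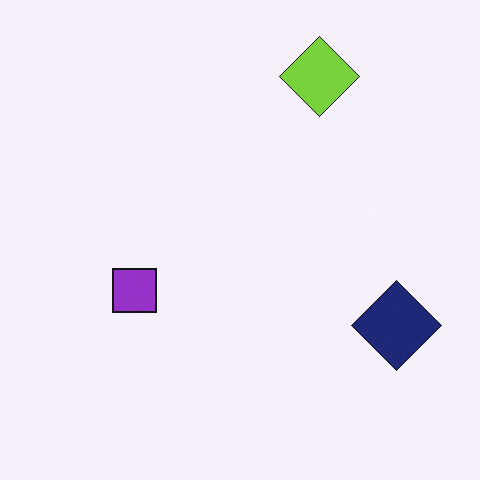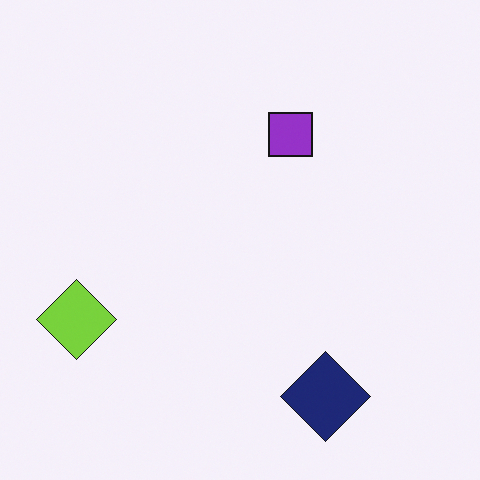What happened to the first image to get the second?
The second image is the first transposed (reflected across the top-left ↔ bottom-right diagonal).

Shapes have swapped their row and column positions — what was in the top-right is now in the bottom-left — a diagonal reflection.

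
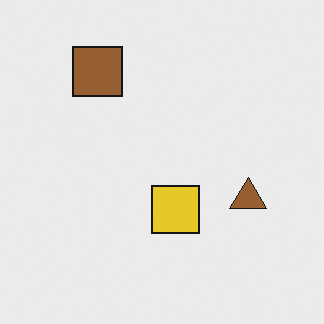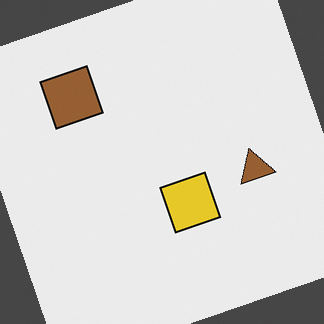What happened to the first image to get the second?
It was rotated counter-clockwise by a clearly visible amount.

Every shape is tilted by the same angle and the image corners show triangular fill wedges — a whole-image rotation by a non-right angle.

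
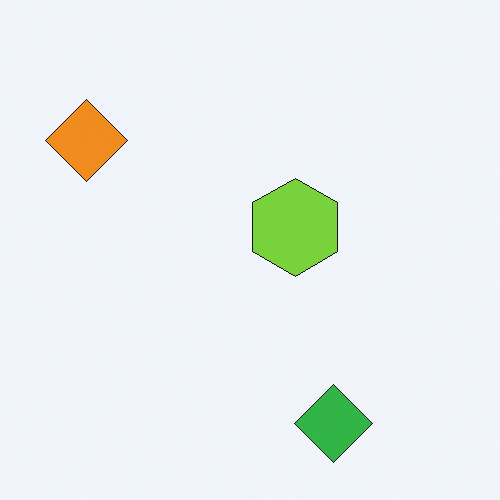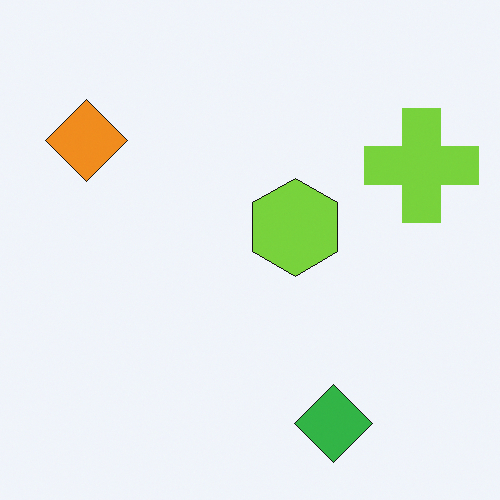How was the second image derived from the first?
It was overlaid with an additional lime cross.

A lime cross appears in the second image that is absent from the first.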